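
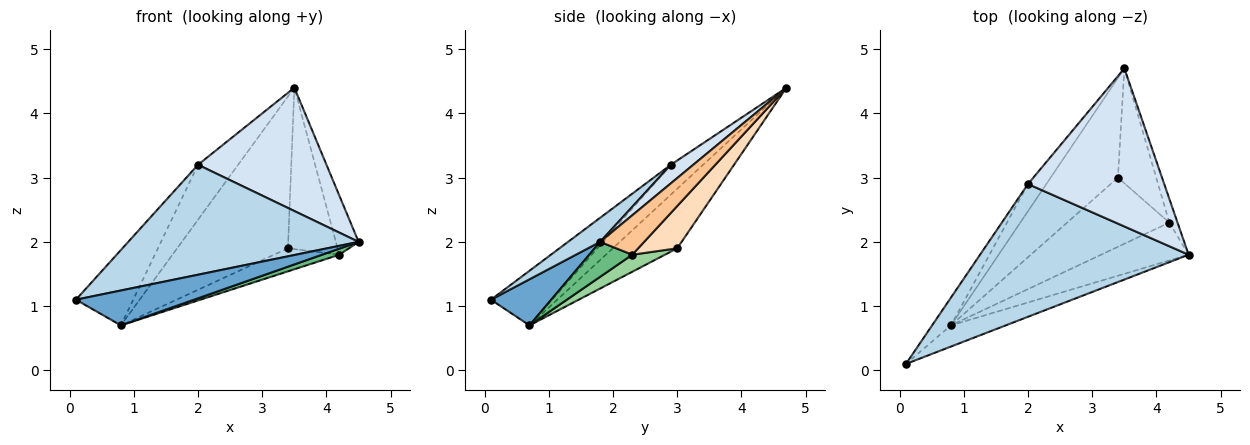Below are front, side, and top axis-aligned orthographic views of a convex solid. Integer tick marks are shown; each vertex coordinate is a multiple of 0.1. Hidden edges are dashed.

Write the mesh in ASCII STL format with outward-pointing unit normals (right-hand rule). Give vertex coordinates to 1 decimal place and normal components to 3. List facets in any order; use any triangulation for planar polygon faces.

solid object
 facet normal 0.400 -0.784 -0.475
  outer loop
   vertex 0.8 0.7 0.7
   vertex 4.5 1.8 2.0
   vertex 0.1 0.1 1.1
  endloop
 endfacet
 facet normal -0.437 0.752 -0.494
  outer loop
   vertex 3.4 3.0 1.9
   vertex 0.8 0.7 0.7
   vertex 3.5 4.7 4.4
  endloop
 endfacet
 facet normal 0.089 -0.635 0.767
  outer loop
   vertex 2.0 2.9 3.2
   vertex 0.1 0.1 1.1
   vertex 4.5 1.8 2.0
  endloop
 endfacet
 facet normal 0.107 -0.612 0.784
  outer loop
   vertex 2.0 2.9 3.2
   vertex 4.5 1.8 2.0
   vertex 3.5 4.7 4.4
  endloop
 endfacet
 facet normal -0.708 0.663 -0.244
  outer loop
   vertex 2.0 2.9 3.2
   vertex 0.8 0.7 0.7
   vertex 0.1 0.1 1.1
  endloop
 endfacet
 facet normal -0.585 0.727 -0.359
  outer loop
   vertex 2.0 2.9 3.2
   vertex 3.5 4.7 4.4
   vertex 0.8 0.7 0.7
  endloop
 endfacet
 facet normal 0.874 0.452 -0.182
  outer loop
   vertex 4.2 2.3 1.8
   vertex 3.5 4.7 4.4
   vertex 4.5 1.8 2.0
  endloop
 endfacet
 facet normal 0.539 0.686 -0.488
  outer loop
   vertex 4.2 2.3 1.8
   vertex 3.4 3.0 1.9
   vertex 3.5 4.7 4.4
  endloop
 endfacet
 facet normal 0.367 -0.147 -0.919
  outer loop
   vertex 4.2 2.3 1.8
   vertex 4.5 1.8 2.0
   vertex 0.8 0.7 0.7
  endloop
 endfacet
 facet normal 0.156 0.312 -0.937
  outer loop
   vertex 4.2 2.3 1.8
   vertex 0.8 0.7 0.7
   vertex 3.4 3.0 1.9
  endloop
 endfacet
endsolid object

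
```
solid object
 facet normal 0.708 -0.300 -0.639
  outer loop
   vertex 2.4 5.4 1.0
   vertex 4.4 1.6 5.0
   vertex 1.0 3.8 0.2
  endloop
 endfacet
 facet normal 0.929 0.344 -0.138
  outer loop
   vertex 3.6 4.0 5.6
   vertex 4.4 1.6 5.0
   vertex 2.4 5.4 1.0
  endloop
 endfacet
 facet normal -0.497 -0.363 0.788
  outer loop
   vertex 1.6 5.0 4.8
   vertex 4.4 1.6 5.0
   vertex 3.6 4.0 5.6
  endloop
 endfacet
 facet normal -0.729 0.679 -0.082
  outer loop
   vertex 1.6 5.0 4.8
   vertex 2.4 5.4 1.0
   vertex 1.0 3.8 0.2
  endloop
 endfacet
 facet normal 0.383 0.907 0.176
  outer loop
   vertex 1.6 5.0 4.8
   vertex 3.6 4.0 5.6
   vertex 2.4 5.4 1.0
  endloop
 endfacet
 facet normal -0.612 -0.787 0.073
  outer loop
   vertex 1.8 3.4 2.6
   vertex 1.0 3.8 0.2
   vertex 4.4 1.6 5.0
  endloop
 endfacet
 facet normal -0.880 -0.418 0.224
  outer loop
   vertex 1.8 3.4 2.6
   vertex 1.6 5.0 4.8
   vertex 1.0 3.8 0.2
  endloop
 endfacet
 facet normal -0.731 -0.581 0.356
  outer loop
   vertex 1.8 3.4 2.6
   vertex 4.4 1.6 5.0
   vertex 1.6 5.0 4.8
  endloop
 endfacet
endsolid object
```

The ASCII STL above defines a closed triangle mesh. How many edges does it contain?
12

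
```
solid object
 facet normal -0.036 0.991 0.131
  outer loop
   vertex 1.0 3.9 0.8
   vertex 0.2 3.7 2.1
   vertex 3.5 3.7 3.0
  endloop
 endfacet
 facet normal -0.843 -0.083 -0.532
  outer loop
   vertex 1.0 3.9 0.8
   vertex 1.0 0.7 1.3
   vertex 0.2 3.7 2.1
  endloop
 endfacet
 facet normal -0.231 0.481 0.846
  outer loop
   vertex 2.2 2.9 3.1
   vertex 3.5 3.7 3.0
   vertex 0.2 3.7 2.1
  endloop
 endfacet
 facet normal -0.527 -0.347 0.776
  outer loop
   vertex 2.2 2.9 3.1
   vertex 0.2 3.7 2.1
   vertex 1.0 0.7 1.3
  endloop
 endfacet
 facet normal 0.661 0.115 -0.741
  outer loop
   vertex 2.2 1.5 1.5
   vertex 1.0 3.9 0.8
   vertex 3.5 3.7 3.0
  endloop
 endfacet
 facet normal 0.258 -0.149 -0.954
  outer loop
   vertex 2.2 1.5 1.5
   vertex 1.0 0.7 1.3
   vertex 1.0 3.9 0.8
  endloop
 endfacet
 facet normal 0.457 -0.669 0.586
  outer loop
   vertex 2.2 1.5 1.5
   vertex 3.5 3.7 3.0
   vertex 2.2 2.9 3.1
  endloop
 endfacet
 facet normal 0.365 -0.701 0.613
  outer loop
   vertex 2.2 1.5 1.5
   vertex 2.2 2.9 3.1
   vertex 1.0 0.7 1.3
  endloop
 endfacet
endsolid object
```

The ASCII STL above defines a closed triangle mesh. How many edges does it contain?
12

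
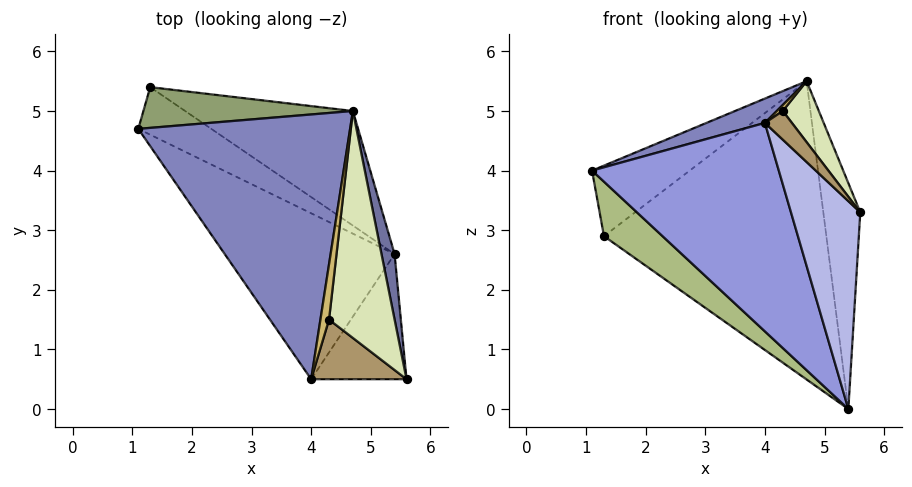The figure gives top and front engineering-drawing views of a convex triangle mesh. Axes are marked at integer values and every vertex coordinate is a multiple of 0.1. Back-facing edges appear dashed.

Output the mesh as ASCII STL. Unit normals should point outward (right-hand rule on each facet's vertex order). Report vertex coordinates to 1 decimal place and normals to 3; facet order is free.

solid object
 facet normal 0.984 0.172 0.050
  outer loop
   vertex 5.4 2.6 0.0
   vertex 4.7 5.0 5.5
   vertex 5.6 0.5 3.3
  endloop
 endfacet
 facet normal -0.377 -0.085 0.922
  outer loop
   vertex 4.0 0.5 4.8
   vertex 4.7 5.0 5.5
   vertex 1.1 4.7 4.0
  endloop
 endfacet
 facet normal -0.693 -0.564 -0.449
  outer loop
   vertex 4.0 0.5 4.8
   vertex 1.1 4.7 4.0
   vertex 5.4 2.6 0.0
  endloop
 endfacet
 facet normal -0.435 -0.771 -0.464
  outer loop
   vertex 4.0 0.5 4.8
   vertex 5.4 2.6 0.0
   vertex 5.6 0.5 3.3
  endloop
 endfacet
 facet normal -0.270 0.834 0.481
  outer loop
   vertex 1.3 5.4 2.9
   vertex 1.1 4.7 4.0
   vertex 4.7 5.0 5.5
  endloop
 endfacet
 facet normal -0.700 -0.538 -0.470
  outer loop
   vertex 1.3 5.4 2.9
   vertex 5.4 2.6 0.0
   vertex 1.1 4.7 4.0
  endloop
 endfacet
 facet normal 0.358 0.871 -0.335
  outer loop
   vertex 1.3 5.4 2.9
   vertex 4.7 5.0 5.5
   vertex 5.4 2.6 0.0
  endloop
 endfacet
 facet normal 0.728 -0.178 0.662
  outer loop
   vertex 4.3 1.5 5.0
   vertex 5.6 0.5 3.3
   vertex 4.7 5.0 5.5
  endloop
 endfacet
 facet normal 0.645 -0.331 0.688
  outer loop
   vertex 4.3 1.5 5.0
   vertex 4.0 0.5 4.8
   vertex 5.6 0.5 3.3
  endloop
 endfacet
 facet normal -0.293 -0.102 0.951
  outer loop
   vertex 4.3 1.5 5.0
   vertex 4.7 5.0 5.5
   vertex 4.0 0.5 4.8
  endloop
 endfacet
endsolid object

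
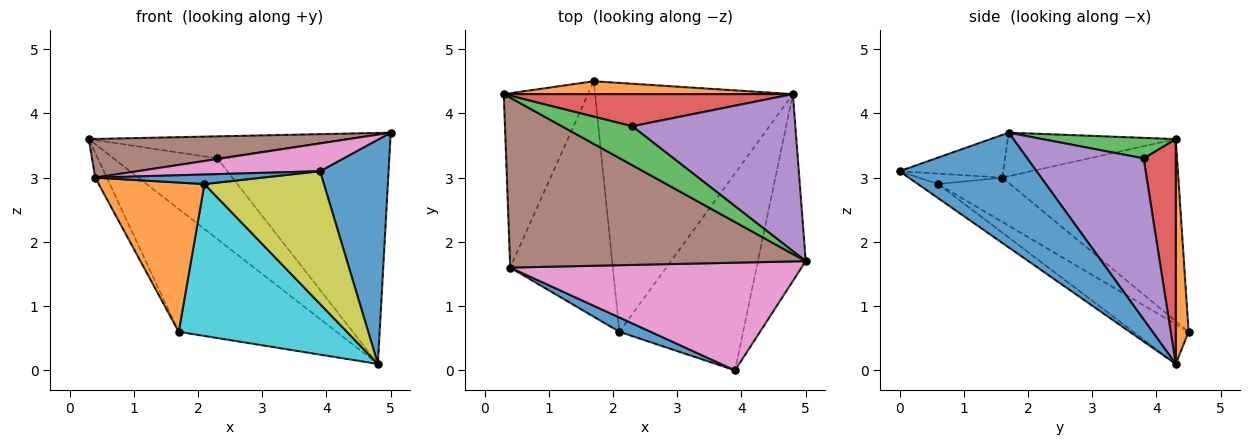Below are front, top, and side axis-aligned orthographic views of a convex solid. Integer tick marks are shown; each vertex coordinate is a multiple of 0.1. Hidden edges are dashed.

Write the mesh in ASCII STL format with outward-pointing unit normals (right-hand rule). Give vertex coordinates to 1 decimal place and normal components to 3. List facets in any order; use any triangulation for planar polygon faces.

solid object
 facet normal 0.838 -0.419 -0.349
  outer loop
   vertex 3.9 0.0 3.1
   vertex 4.8 4.3 0.1
   vertex 5.0 1.7 3.7
  endloop
 endfacet
 facet normal 0.081 0.991 0.104
  outer loop
   vertex 1.7 4.5 0.6
   vertex 0.3 4.3 3.6
   vertex 4.8 4.3 0.1
  endloop
 endfacet
 facet normal 0.246 0.477 0.844
  outer loop
   vertex 2.3 3.8 3.3
   vertex 0.3 4.3 3.6
   vertex 5.0 1.7 3.7
  endloop
 endfacet
 facet normal 0.277 0.893 0.356
  outer loop
   vertex 2.3 3.8 3.3
   vertex 4.8 4.3 0.1
   vertex 0.3 4.3 3.6
  endloop
 endfacet
 facet normal 0.487 0.721 0.493
  outer loop
   vertex 2.3 3.8 3.3
   vertex 5.0 1.7 3.7
   vertex 4.8 4.3 0.1
  endloop
 endfacet
 facet normal -0.142 -0.220 0.965
  outer loop
   vertex 0.4 1.6 3.0
   vertex 5.0 1.7 3.7
   vertex 0.3 4.3 3.6
  endloop
 endfacet
 facet normal -0.141 -0.247 0.959
  outer loop
   vertex 0.4 1.6 3.0
   vertex 3.9 0.0 3.1
   vertex 5.0 1.7 3.7
  endloop
 endfacet
 facet normal -0.906 0.060 -0.419
  outer loop
   vertex 0.4 1.6 3.0
   vertex 0.3 4.3 3.6
   vertex 1.7 4.5 0.6
  endloop
 endfacet
 facet normal -0.094 -0.556 -0.826
  outer loop
   vertex 2.1 0.6 2.9
   vertex 4.8 4.3 0.1
   vertex 3.9 0.0 3.1
  endloop
 endfacet
 facet normal -0.169 -0.513 -0.841
  outer loop
   vertex 2.1 0.6 2.9
   vertex 1.7 4.5 0.6
   vertex 4.8 4.3 0.1
  endloop
 endfacet
 facet normal -0.267 -0.535 0.802
  outer loop
   vertex 2.1 0.6 2.9
   vertex 3.9 0.0 3.1
   vertex 0.4 1.6 3.0
  endloop
 endfacet
 facet normal -0.343 -0.503 -0.793
  outer loop
   vertex 2.1 0.6 2.9
   vertex 0.4 1.6 3.0
   vertex 1.7 4.5 0.6
  endloop
 endfacet
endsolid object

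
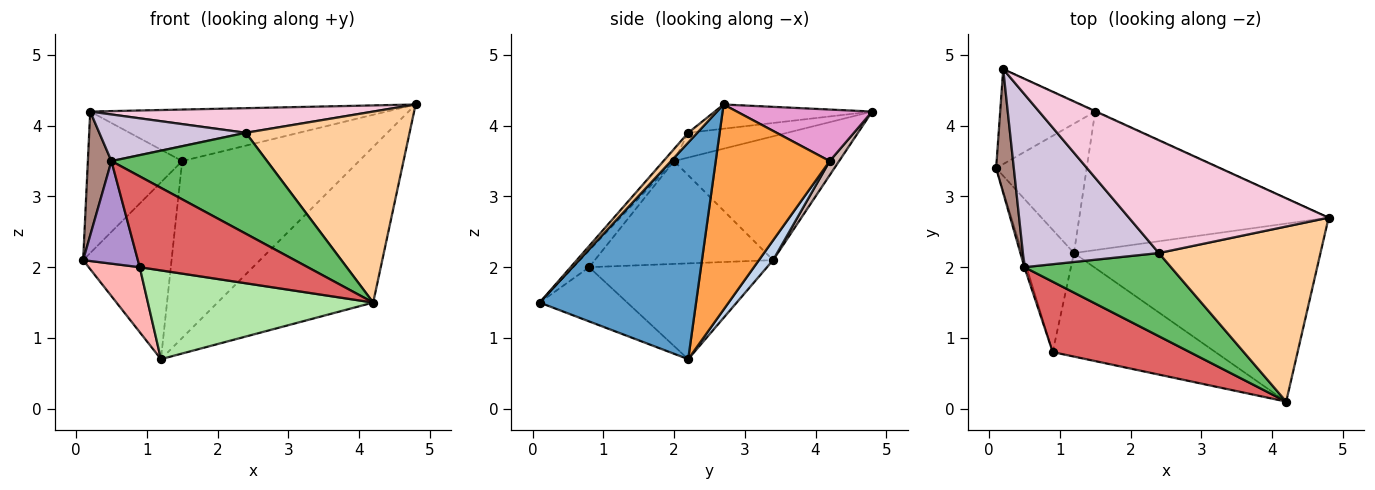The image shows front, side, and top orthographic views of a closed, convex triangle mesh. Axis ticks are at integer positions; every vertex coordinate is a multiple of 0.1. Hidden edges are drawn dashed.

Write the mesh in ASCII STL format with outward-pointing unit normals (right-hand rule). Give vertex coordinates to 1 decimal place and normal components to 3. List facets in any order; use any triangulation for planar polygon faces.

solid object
 facet normal 0.552 0.549 -0.628
  outer loop
   vertex 1.2 2.2 0.7
   vertex 4.8 2.7 4.3
   vertex 4.2 0.1 1.5
  endloop
 endfacet
 facet normal 0.128 0.800 -0.586
  outer loop
   vertex 1.5 4.2 3.5
   vertex 1.2 2.2 0.7
   vertex 0.1 3.4 2.1
  endloop
 endfacet
 facet normal 0.452 0.702 -0.550
  outer loop
   vertex 1.5 4.2 3.5
   vertex 4.8 2.7 4.3
   vertex 1.2 2.2 0.7
  endloop
 endfacet
 facet normal 0.041 -0.737 0.675
  outer loop
   vertex 2.4 2.2 3.9
   vertex 4.2 0.1 1.5
   vertex 4.8 2.7 4.3
  endloop
 endfacet
 facet normal -0.053 -0.771 0.635
  outer loop
   vertex 2.4 2.2 3.9
   vertex 0.5 2.0 3.5
   vertex 4.2 0.1 1.5
  endloop
 endfacet
 facet normal -0.245 -0.631 -0.736
  outer loop
   vertex 0.9 0.8 2.0
   vertex 1.2 2.2 0.7
   vertex 4.2 0.1 1.5
  endloop
 endfacet
 facet normal -0.075 -0.788 0.611
  outer loop
   vertex 0.9 0.8 2.0
   vertex 4.2 0.1 1.5
   vertex 0.5 2.0 3.5
  endloop
 endfacet
 facet normal -0.853 -0.245 -0.461
  outer loop
   vertex 0.9 0.8 2.0
   vertex 0.1 3.4 2.1
   vertex 1.2 2.2 0.7
  endloop
 endfacet
 facet normal -0.956 -0.293 -0.020
  outer loop
   vertex 0.9 0.8 2.0
   vertex 0.5 2.0 3.5
   vertex 0.1 3.4 2.1
  endloop
 endfacet
 facet normal -0.173 -0.256 0.951
  outer loop
   vertex 0.2 4.8 4.2
   vertex 0.5 2.0 3.5
   vertex 2.4 2.2 3.9
  endloop
 endfacet
 facet normal -0.980 -0.140 0.140
  outer loop
   vertex 0.2 4.8 4.2
   vertex 0.1 3.4 2.1
   vertex 0.5 2.0 3.5
  endloop
 endfacet
 facet normal 0.083 0.827 -0.556
  outer loop
   vertex 0.2 4.8 4.2
   vertex 1.5 4.2 3.5
   vertex 0.1 3.4 2.1
  endloop
 endfacet
 facet normal 0.415 0.910 -0.008
  outer loop
   vertex 0.2 4.8 4.2
   vertex 4.8 2.7 4.3
   vertex 1.5 4.2 3.5
  endloop
 endfacet
 facet normal -0.118 -0.212 0.970
  outer loop
   vertex 0.2 4.8 4.2
   vertex 2.4 2.2 3.9
   vertex 4.8 2.7 4.3
  endloop
 endfacet
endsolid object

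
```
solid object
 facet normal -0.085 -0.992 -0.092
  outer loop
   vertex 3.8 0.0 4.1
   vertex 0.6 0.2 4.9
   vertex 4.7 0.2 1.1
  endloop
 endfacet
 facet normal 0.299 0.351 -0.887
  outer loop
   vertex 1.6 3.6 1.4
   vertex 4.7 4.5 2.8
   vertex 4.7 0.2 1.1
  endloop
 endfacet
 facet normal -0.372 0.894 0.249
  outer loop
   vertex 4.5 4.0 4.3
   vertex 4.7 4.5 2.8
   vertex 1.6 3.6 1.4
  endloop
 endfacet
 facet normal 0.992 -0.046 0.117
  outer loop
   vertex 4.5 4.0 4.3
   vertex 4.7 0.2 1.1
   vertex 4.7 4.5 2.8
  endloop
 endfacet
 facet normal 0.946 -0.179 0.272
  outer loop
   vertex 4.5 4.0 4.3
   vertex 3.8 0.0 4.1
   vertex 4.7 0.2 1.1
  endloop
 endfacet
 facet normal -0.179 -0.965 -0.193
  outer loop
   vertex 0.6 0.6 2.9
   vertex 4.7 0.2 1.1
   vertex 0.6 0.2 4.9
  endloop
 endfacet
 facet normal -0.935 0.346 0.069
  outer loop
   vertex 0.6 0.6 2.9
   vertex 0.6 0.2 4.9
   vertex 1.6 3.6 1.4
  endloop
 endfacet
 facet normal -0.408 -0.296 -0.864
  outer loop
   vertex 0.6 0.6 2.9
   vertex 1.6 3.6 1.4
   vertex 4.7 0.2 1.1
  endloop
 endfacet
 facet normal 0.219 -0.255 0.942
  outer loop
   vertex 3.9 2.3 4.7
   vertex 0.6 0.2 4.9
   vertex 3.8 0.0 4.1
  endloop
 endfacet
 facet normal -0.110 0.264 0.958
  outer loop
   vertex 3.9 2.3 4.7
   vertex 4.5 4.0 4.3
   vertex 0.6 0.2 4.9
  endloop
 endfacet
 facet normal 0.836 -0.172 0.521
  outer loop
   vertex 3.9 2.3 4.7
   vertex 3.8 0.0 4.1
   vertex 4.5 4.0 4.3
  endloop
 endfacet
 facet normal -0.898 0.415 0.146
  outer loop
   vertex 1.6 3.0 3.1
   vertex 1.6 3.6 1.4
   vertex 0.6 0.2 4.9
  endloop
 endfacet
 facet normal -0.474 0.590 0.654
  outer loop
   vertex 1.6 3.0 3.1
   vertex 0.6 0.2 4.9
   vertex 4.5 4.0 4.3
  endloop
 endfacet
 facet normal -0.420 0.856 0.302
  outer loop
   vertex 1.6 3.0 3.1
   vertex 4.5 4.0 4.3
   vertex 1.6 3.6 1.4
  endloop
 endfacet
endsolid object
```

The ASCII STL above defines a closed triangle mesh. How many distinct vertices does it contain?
9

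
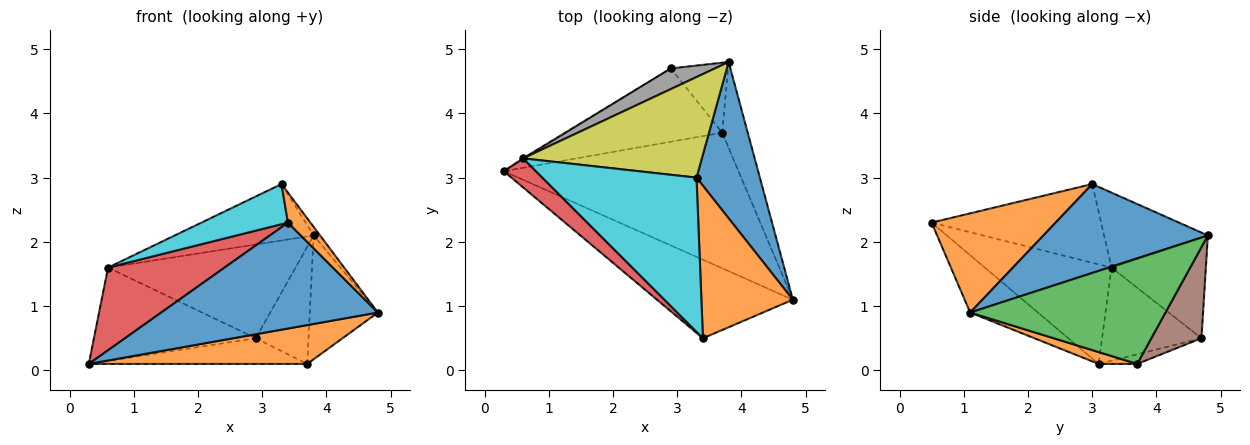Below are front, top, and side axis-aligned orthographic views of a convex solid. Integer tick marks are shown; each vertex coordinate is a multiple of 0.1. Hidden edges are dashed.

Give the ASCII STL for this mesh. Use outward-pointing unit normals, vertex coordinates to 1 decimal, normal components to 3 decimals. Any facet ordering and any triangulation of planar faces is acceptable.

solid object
 facet normal -0.244 -0.779 -0.578
  outer loop
   vertex 3.4 0.5 2.3
   vertex 0.3 3.1 0.1
   vertex 4.8 1.1 0.9
  endloop
 endfacet
 facet normal 0.049 -0.275 -0.960
  outer loop
   vertex 3.7 3.7 0.1
   vertex 4.8 1.1 0.9
   vertex 0.3 3.1 0.1
  endloop
 endfacet
 facet normal 0.921 0.321 -0.223
  outer loop
   vertex 3.7 3.7 0.1
   vertex 3.8 4.8 2.1
   vertex 4.8 1.1 0.9
  endloop
 endfacet
 facet normal -0.716 -0.658 0.231
  outer loop
   vertex 0.6 3.3 1.6
   vertex 0.3 3.1 0.1
   vertex 3.4 0.5 2.3
  endloop
 endfacet
 facet normal -0.058 0.330 -0.942
  outer loop
   vertex 2.9 4.7 0.5
   vertex 3.7 3.7 0.1
   vertex 0.3 3.1 0.1
  endloop
 endfacet
 facet normal 0.632 0.665 -0.397
  outer loop
   vertex 2.9 4.7 0.5
   vertex 3.8 4.8 2.1
   vertex 3.7 3.7 0.1
  endloop
 endfacet
 facet normal -0.523 0.852 -0.009
  outer loop
   vertex 2.9 4.7 0.5
   vertex 0.3 3.1 0.1
   vertex 0.6 3.3 1.6
  endloop
 endfacet
 facet normal -0.441 0.876 0.193
  outer loop
   vertex 2.9 4.7 0.5
   vertex 0.6 3.3 1.6
   vertex 3.8 4.8 2.1
  endloop
 endfacet
 facet normal -0.343 0.459 0.819
  outer loop
   vertex 3.3 3.0 2.9
   vertex 3.8 4.8 2.1
   vertex 0.6 3.3 1.6
  endloop
 endfacet
 facet normal -0.443 -0.226 0.868
  outer loop
   vertex 3.3 3.0 2.9
   vertex 0.6 3.3 1.6
   vertex 3.4 0.5 2.3
  endloop
 endfacet
 facet normal 0.814 0.032 0.580
  outer loop
   vertex 3.3 3.0 2.9
   vertex 4.8 1.1 0.9
   vertex 3.8 4.8 2.1
  endloop
 endfacet
 facet normal 0.729 -0.132 0.672
  outer loop
   vertex 3.3 3.0 2.9
   vertex 3.4 0.5 2.3
   vertex 4.8 1.1 0.9
  endloop
 endfacet
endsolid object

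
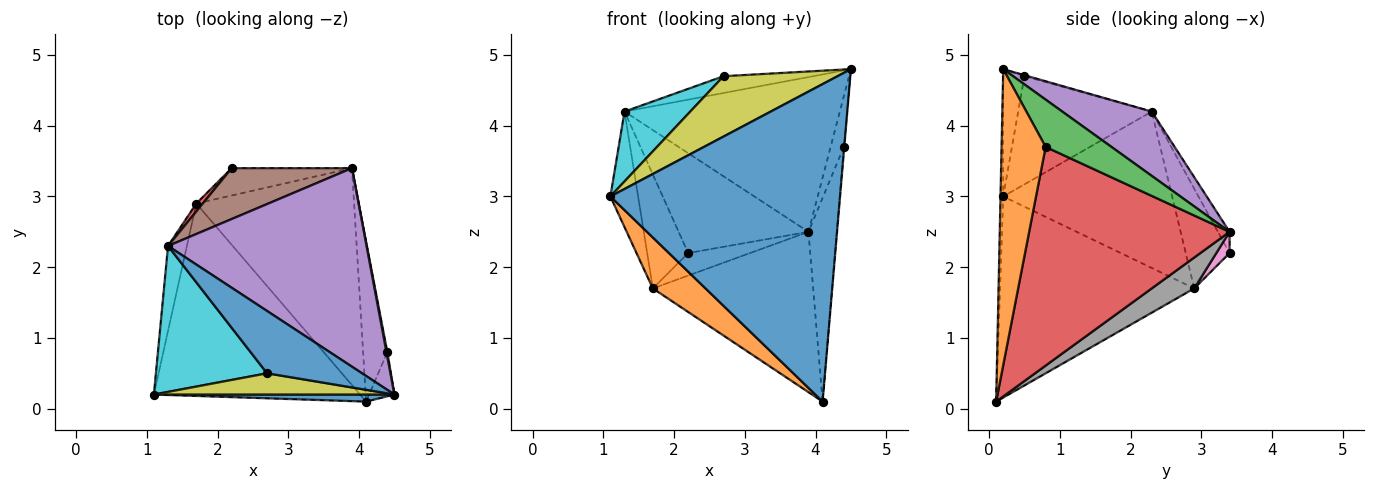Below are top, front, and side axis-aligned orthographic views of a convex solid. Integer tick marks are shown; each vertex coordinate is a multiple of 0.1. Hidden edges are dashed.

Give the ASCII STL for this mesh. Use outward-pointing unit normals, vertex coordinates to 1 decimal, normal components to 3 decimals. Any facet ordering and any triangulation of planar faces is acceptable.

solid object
 facet normal -0.012 -1.000 0.022
  outer loop
   vertex 4.1 0.1 0.1
   vertex 4.5 0.2 4.8
   vertex 1.1 0.2 3.0
  endloop
 endfacet
 facet normal -0.686 -0.186 -0.703
  outer loop
   vertex 1.7 2.9 1.7
   vertex 4.1 0.1 0.1
   vertex 1.1 0.2 3.0
  endloop
 endfacet
 facet normal -0.980 0.161 -0.118
  outer loop
   vertex 1.7 2.9 1.7
   vertex 1.1 0.2 3.0
   vertex 1.3 2.3 4.2
  endloop
 endfacet
 facet normal -0.729 0.682 0.047
  outer loop
   vertex 1.7 2.9 1.7
   vertex 1.3 2.3 4.2
   vertex 2.2 3.4 2.2
  endloop
 endfacet
 facet normal 0.248 0.596 0.764
  outer loop
   vertex 3.9 3.4 2.5
   vertex 1.3 2.3 4.2
   vertex 4.5 0.2 4.8
  endloop
 endfacet
 facet normal -0.080 0.888 0.453
  outer loop
   vertex 3.9 3.4 2.5
   vertex 2.2 3.4 2.2
   vertex 1.3 2.3 4.2
  endloop
 endfacet
 facet normal 0.135 0.630 -0.765
  outer loop
   vertex 3.9 3.4 2.5
   vertex 1.7 2.9 1.7
   vertex 2.2 3.4 2.2
  endloop
 endfacet
 facet normal 0.155 0.587 -0.794
  outer loop
   vertex 3.9 3.4 2.5
   vertex 4.1 0.1 0.1
   vertex 1.7 2.9 1.7
  endloop
 endfacet
 facet normal -0.173 -0.929 0.327
  outer loop
   vertex 2.7 0.5 4.7
   vertex 1.1 0.2 3.0
   vertex 4.5 0.2 4.8
  endloop
 endfacet
 facet normal -0.660 -0.325 0.678
  outer loop
   vertex 2.7 0.5 4.7
   vertex 1.3 2.3 4.2
   vertex 1.1 0.2 3.0
  endloop
 endfacet
 facet normal -0.010 0.260 0.965
  outer loop
   vertex 2.7 0.5 4.7
   vertex 4.5 0.2 4.8
   vertex 1.3 2.3 4.2
  endloop
 endfacet
 facet normal 0.996 0.010 -0.085
  outer loop
   vertex 4.4 0.8 3.7
   vertex 4.5 0.2 4.8
   vertex 4.1 0.1 0.1
  endloop
 endfacet
 facet normal 0.980 0.197 0.018
  outer loop
   vertex 4.4 0.8 3.7
   vertex 3.9 3.4 2.5
   vertex 4.5 0.2 4.8
  endloop
 endfacet
 facet normal 0.984 0.139 -0.109
  outer loop
   vertex 4.4 0.8 3.7
   vertex 4.1 0.1 0.1
   vertex 3.9 3.4 2.5
  endloop
 endfacet
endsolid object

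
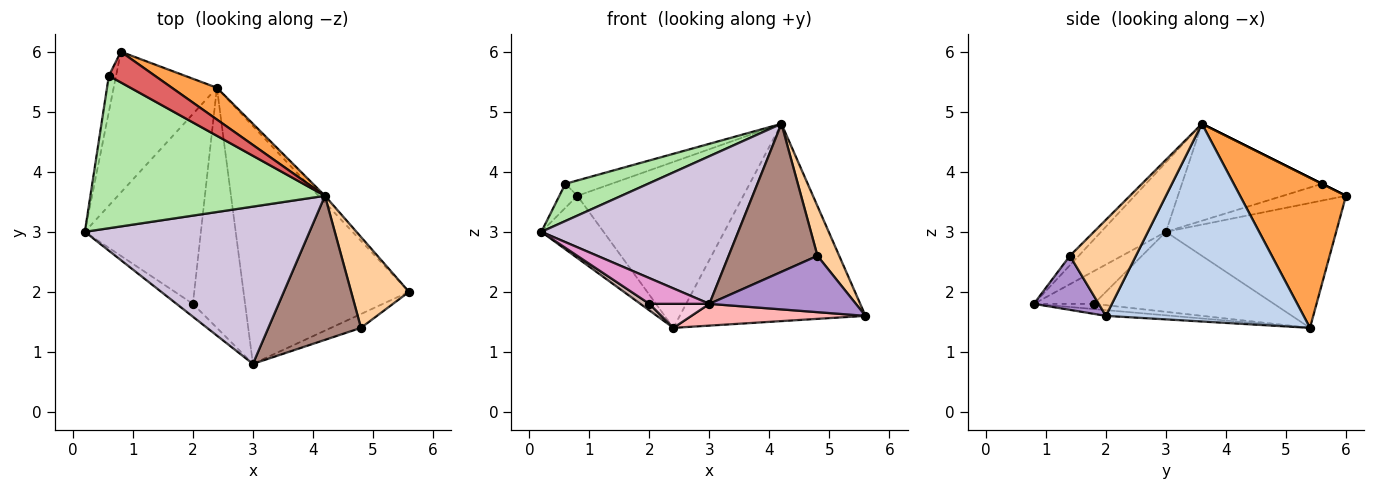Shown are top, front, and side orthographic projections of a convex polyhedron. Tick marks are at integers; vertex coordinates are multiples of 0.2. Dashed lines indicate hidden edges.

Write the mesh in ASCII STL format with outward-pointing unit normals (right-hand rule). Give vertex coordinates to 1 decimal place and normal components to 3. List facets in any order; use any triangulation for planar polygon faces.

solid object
 facet normal -0.742 0.271 -0.613
  outer loop
   vertex 2.4 5.4 1.4
   vertex 0.2 3.0 3.0
   vertex 0.8 6.0 3.6
  endloop
 endfacet
 facet normal 0.729 0.684 -0.023
  outer loop
   vertex 2.4 5.4 1.4
   vertex 4.2 3.6 4.8
   vertex 5.6 2.0 1.6
  endloop
 endfacet
 facet normal 0.531 0.832 0.159
  outer loop
   vertex 2.4 5.4 1.4
   vertex 0.8 6.0 3.6
   vertex 4.2 3.6 4.8
  endloop
 endfacet
 facet normal 0.824 -0.272 0.497
  outer loop
   vertex 4.8 1.4 2.6
   vertex 5.6 2.0 1.6
   vertex 4.2 3.6 4.8
  endloop
 endfacet
 facet normal -0.889 0.254 -0.381
  outer loop
   vertex 0.6 5.6 3.8
   vertex 0.8 6.0 3.6
   vertex 0.2 3.0 3.0
  endloop
 endfacet
 facet normal -0.373 -0.220 0.901
  outer loop
   vertex 0.6 5.6 3.8
   vertex 0.2 3.0 3.0
   vertex 4.2 3.6 4.8
  endloop
 endfacet
 facet normal 0.000 0.447 0.894
  outer loop
   vertex 0.6 5.6 3.8
   vertex 4.2 3.6 4.8
   vertex 0.8 6.0 3.6
  endloop
 endfacet
 facet normal -0.035 -0.091 -0.995
  outer loop
   vertex 3.0 0.8 1.8
   vertex 2.4 5.4 1.4
   vertex 5.6 2.0 1.6
  endloop
 endfacet
 facet normal 0.395 -0.892 -0.219
  outer loop
   vertex 3.0 0.8 1.8
   vertex 5.6 2.0 1.6
   vertex 4.8 1.4 2.6
  endloop
 endfacet
 facet normal -0.220 -0.668 0.711
  outer loop
   vertex 3.0 0.8 1.8
   vertex 4.2 3.6 4.8
   vertex 0.2 3.0 3.0
  endloop
 endfacet
 facet normal -0.071 -0.715 0.696
  outer loop
   vertex 3.0 0.8 1.8
   vertex 4.8 1.4 2.6
   vertex 4.2 3.6 4.8
  endloop
 endfacet
 facet normal -0.568 -0.028 -0.823
  outer loop
   vertex 2.0 1.8 1.8
   vertex 0.2 3.0 3.0
   vertex 2.4 5.4 1.4
  endloop
 endfacet
 facet normal -0.667 -0.667 -0.333
  outer loop
   vertex 2.0 1.8 1.8
   vertex 3.0 0.8 1.8
   vertex 0.2 3.0 3.0
  endloop
 endfacet
 facet normal -0.099 -0.099 -0.990
  outer loop
   vertex 2.0 1.8 1.8
   vertex 2.4 5.4 1.4
   vertex 3.0 0.8 1.8
  endloop
 endfacet
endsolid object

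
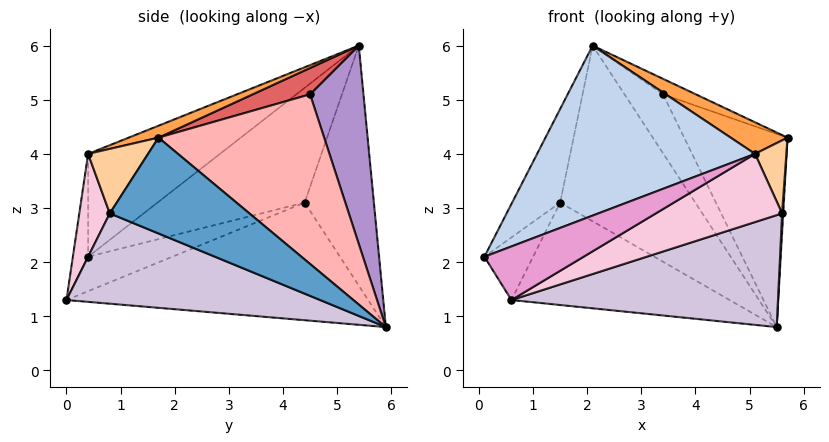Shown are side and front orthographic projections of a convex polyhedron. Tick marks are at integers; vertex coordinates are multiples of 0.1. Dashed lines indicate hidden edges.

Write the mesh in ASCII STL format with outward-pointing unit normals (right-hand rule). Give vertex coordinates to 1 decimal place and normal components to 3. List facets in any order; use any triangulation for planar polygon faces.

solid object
 facet normal 0.998 -0.008 -0.066
  outer loop
   vertex 5.6 0.8 2.9
   vertex 5.5 5.9 0.8
   vertex 5.7 1.7 4.3
  endloop
 endfacet
 facet normal -0.306 -0.506 0.806
  outer loop
   vertex 5.1 0.4 4.0
   vertex 2.1 5.4 6.0
   vertex 0.1 0.4 2.1
  endloop
 endfacet
 facet normal 0.151 -0.288 0.946
  outer loop
   vertex 5.1 0.4 4.0
   vertex 5.7 1.7 4.3
   vertex 2.1 5.4 6.0
  endloop
 endfacet
 facet normal 0.863 -0.451 0.228
  outer loop
   vertex 5.1 0.4 4.0
   vertex 5.6 0.8 2.9
   vertex 5.7 1.7 4.3
  endloop
 endfacet
 facet normal -0.947 0.309 0.089
  outer loop
   vertex 1.5 4.4 3.1
   vertex 0.1 0.4 2.1
   vertex 2.1 5.4 6.0
  endloop
 endfacet
 facet normal -0.446 0.871 -0.208
  outer loop
   vertex 1.5 4.4 3.1
   vertex 2.1 5.4 6.0
   vertex 5.5 5.9 0.8
  endloop
 endfacet
 facet normal 0.692 0.396 0.604
  outer loop
   vertex 3.4 4.5 5.1
   vertex 2.1 5.4 6.0
   vertex 5.7 1.7 4.3
  endloop
 endfacet
 facet normal 0.732 0.457 0.506
  outer loop
   vertex 3.4 4.5 5.1
   vertex 5.7 1.7 4.3
   vertex 5.5 5.9 0.8
  endloop
 endfacet
 facet normal 0.700 0.505 0.506
  outer loop
   vertex 3.4 4.5 5.1
   vertex 5.5 5.9 0.8
   vertex 2.1 5.4 6.0
  endloop
 endfacet
 facet normal 0.336 -0.353 -0.873
  outer loop
   vertex 0.6 0.0 1.3
   vertex 5.5 5.9 0.8
   vertex 5.6 0.8 2.9
  endloop
 endfacet
 facet normal -0.679 0.393 -0.621
  outer loop
   vertex 0.6 0.0 1.3
   vertex 0.1 0.4 2.1
   vertex 1.5 4.4 3.1
  endloop
 endfacet
 facet normal -0.565 0.409 -0.717
  outer loop
   vertex 0.6 0.0 1.3
   vertex 1.5 4.4 3.1
   vertex 5.5 5.9 0.8
  endloop
 endfacet
 facet normal -0.141 -0.918 0.371
  outer loop
   vertex 0.6 0.0 1.3
   vertex 5.1 0.4 4.0
   vertex 0.1 0.4 2.1
  endloop
 endfacet
 facet normal 0.228 -0.944 -0.240
  outer loop
   vertex 0.6 0.0 1.3
   vertex 5.6 0.8 2.9
   vertex 5.1 0.4 4.0
  endloop
 endfacet
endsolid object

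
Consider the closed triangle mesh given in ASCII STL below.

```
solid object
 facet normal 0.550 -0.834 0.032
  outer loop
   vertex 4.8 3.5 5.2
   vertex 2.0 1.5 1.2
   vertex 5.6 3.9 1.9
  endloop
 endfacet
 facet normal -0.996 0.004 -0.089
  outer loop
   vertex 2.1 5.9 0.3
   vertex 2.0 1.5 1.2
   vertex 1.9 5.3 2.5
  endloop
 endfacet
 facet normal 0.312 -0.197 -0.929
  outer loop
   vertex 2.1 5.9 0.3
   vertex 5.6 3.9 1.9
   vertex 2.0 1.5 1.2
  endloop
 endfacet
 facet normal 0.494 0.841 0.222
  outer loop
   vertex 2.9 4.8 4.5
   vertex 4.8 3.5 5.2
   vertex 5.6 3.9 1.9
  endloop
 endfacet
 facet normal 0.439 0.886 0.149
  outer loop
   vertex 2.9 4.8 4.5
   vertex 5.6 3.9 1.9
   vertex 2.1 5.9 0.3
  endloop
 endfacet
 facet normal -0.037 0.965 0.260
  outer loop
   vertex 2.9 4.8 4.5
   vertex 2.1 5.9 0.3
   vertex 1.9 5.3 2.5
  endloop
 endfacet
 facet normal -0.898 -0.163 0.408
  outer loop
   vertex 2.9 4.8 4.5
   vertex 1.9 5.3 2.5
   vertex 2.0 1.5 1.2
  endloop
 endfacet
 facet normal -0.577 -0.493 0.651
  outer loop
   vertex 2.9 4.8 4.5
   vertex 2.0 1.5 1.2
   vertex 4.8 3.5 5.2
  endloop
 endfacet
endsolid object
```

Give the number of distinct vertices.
6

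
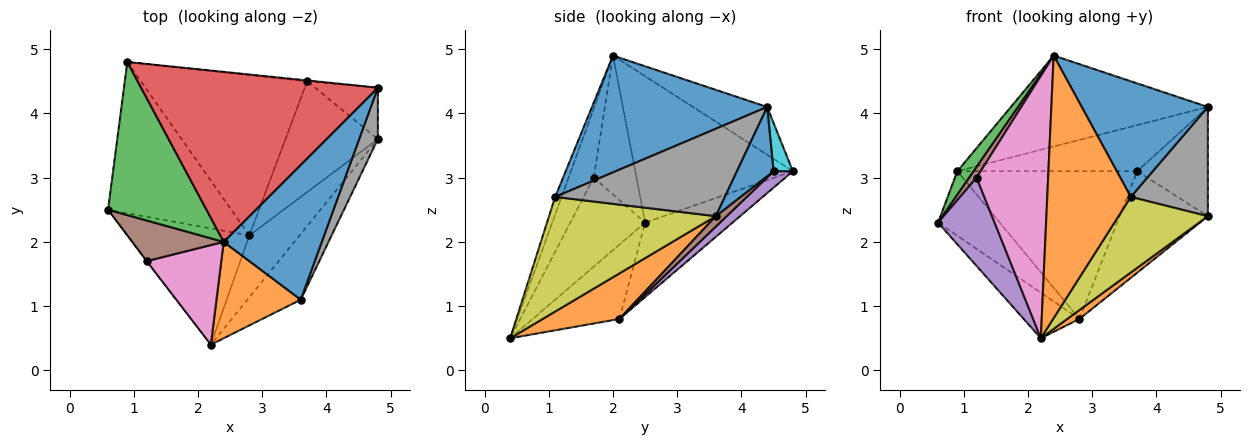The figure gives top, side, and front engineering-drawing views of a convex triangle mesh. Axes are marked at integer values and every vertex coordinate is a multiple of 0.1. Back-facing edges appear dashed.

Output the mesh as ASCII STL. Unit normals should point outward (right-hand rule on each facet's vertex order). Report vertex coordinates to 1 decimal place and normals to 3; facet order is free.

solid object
 facet normal 0.671 -0.483 0.563
  outer loop
   vertex 3.6 1.1 2.7
   vertex 4.8 4.4 4.1
   vertex 2.4 2.0 4.9
  endloop
 endfacet
 facet normal -0.072 -0.936 0.344
  outer loop
   vertex 3.6 1.1 2.7
   vertex 2.4 2.0 4.9
   vertex 2.2 0.4 0.5
  endloop
 endfacet
 facet normal -0.827 -0.086 0.556
  outer loop
   vertex 0.9 4.8 3.1
   vertex 0.6 2.5 2.3
   vertex 2.4 2.0 4.9
  endloop
 endfacet
 facet normal -0.175 0.464 0.868
  outer loop
   vertex 0.9 4.8 3.1
   vertex 2.4 2.0 4.9
   vertex 4.8 4.4 4.1
  endloop
 endfacet
 facet normal -0.798 -0.603 -0.005
  outer loop
   vertex 1.2 1.7 3.0
   vertex 0.6 2.5 2.3
   vertex 2.2 0.4 0.5
  endloop
 endfacet
 facet normal -0.826 -0.143 0.545
  outer loop
   vertex 1.2 1.7 3.0
   vertex 2.4 2.0 4.9
   vertex 0.6 2.5 2.3
  endloop
 endfacet
 facet normal -0.312 -0.888 0.337
  outer loop
   vertex 1.2 1.7 3.0
   vertex 2.2 0.4 0.5
   vertex 2.4 2.0 4.9
  endloop
 endfacet
 facet normal 0.894 -0.406 0.191
  outer loop
   vertex 4.8 3.6 2.4
   vertex 4.8 4.4 4.1
   vertex 3.6 1.1 2.7
  endloop
 endfacet
 facet normal 0.815 -0.437 -0.380
  outer loop
   vertex 4.8 3.6 2.4
   vertex 3.6 1.1 2.7
   vertex 2.2 0.4 0.5
  endloop
 endfacet
 facet normal 0.107 0.994 -0.018
  outer loop
   vertex 3.7 4.5 3.1
   vertex 0.9 4.8 3.1
   vertex 4.8 4.4 4.1
  endloop
 endfacet
 facet normal 0.425 0.819 -0.385
  outer loop
   vertex 3.7 4.5 3.1
   vertex 4.8 4.4 4.1
   vertex 4.8 3.6 2.4
  endloop
 endfacet
 facet normal 0.668 -0.106 -0.736
  outer loop
   vertex 2.8 2.1 0.8
   vertex 4.8 3.6 2.4
   vertex 2.2 0.4 0.5
  endloop
 endfacet
 facet normal -0.494 0.317 -0.809
  outer loop
   vertex 2.8 2.1 0.8
   vertex 2.2 0.4 0.5
   vertex 0.6 2.5 2.3
  endloop
 endfacet
 facet normal -0.486 0.343 -0.804
  outer loop
   vertex 2.8 2.1 0.8
   vertex 0.6 2.5 2.3
   vertex 0.9 4.8 3.1
  endloop
 endfacet
 facet normal 0.072 0.676 -0.734
  outer loop
   vertex 2.8 2.1 0.8
   vertex 0.9 4.8 3.1
   vertex 3.7 4.5 3.1
  endloop
 endfacet
 facet normal 0.083 0.673 -0.735
  outer loop
   vertex 2.8 2.1 0.8
   vertex 3.7 4.5 3.1
   vertex 4.8 3.6 2.4
  endloop
 endfacet
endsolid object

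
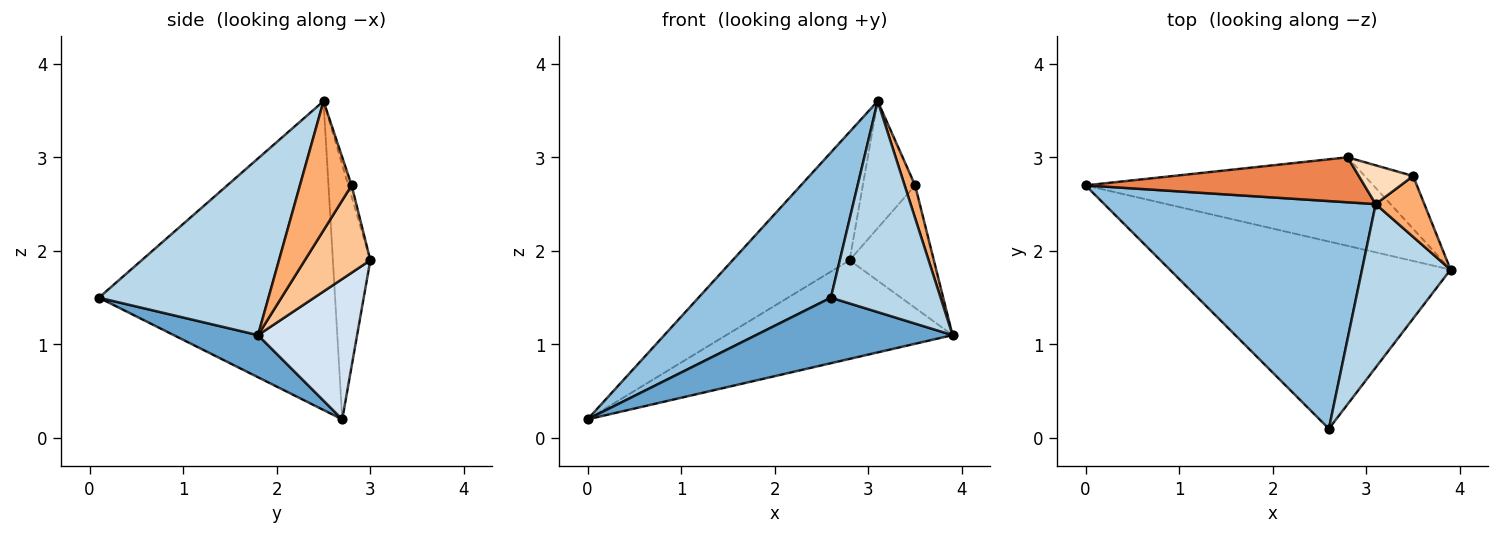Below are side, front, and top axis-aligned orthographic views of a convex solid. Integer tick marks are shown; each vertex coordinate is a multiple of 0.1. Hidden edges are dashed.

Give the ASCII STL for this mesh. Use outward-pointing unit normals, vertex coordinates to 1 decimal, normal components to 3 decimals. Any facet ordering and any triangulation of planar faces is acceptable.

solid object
 facet normal 0.140 -0.327 -0.935
  outer loop
   vertex 2.6 0.1 1.5
   vertex 0.0 2.7 0.2
   vertex 3.9 1.8 1.1
  endloop
 endfacet
 facet normal -0.692 -0.388 0.608
  outer loop
   vertex 3.1 2.5 3.6
   vertex 0.0 2.7 0.2
   vertex 2.6 0.1 1.5
  endloop
 endfacet
 facet normal 0.774 -0.501 0.388
  outer loop
   vertex 3.1 2.5 3.6
   vertex 2.6 0.1 1.5
   vertex 3.9 1.8 1.1
  endloop
 endfacet
 facet normal 0.310 0.707 -0.635
  outer loop
   vertex 2.8 3.0 1.9
   vertex 3.9 1.8 1.1
   vertex 0.0 2.7 0.2
  endloop
 endfacet
 facet normal -0.289 0.903 0.317
  outer loop
   vertex 2.8 3.0 1.9
   vertex 0.0 2.7 0.2
   vertex 3.1 2.5 3.6
  endloop
 endfacet
 facet normal 0.919 -0.187 0.346
  outer loop
   vertex 3.5 2.8 2.7
   vertex 3.1 2.5 3.6
   vertex 3.9 1.8 1.1
  endloop
 endfacet
 facet normal 0.581 0.747 -0.322
  outer loop
   vertex 3.5 2.8 2.7
   vertex 3.9 1.8 1.1
   vertex 2.8 3.0 1.9
  endloop
 endfacet
 facet normal -0.060 0.955 0.291
  outer loop
   vertex 3.5 2.8 2.7
   vertex 2.8 3.0 1.9
   vertex 3.1 2.5 3.6
  endloop
 endfacet
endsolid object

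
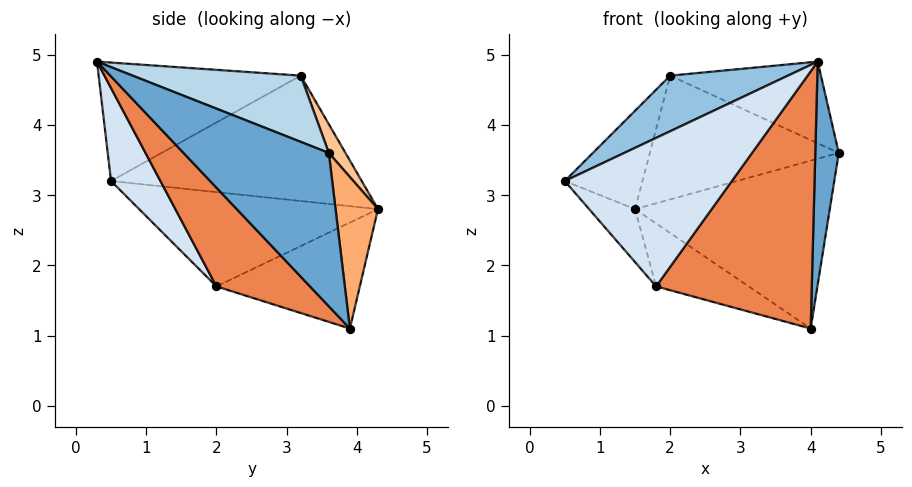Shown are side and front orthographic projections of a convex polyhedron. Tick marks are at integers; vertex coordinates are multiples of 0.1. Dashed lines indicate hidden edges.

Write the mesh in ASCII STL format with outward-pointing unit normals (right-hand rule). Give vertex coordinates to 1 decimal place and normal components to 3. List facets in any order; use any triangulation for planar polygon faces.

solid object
 facet normal 0.972 -0.157 -0.174
  outer loop
   vertex 4.0 3.9 1.1
   vertex 4.4 3.6 3.6
   vertex 4.1 0.3 4.9
  endloop
 endfacet
 facet normal -0.425 -0.248 0.871
  outer loop
   vertex 2.0 3.2 4.7
   vertex 0.5 0.5 3.2
   vertex 4.1 0.3 4.9
  endloop
 endfacet
 facet normal 0.351 0.315 0.882
  outer loop
   vertex 2.0 3.2 4.7
   vertex 4.1 0.3 4.9
   vertex 4.4 3.6 3.6
  endloop
 endfacet
 facet normal 0.231 -0.781 -0.581
  outer loop
   vertex 1.8 2.0 1.7
   vertex 4.1 0.3 4.9
   vertex 0.5 0.5 3.2
  endloop
 endfacet
 facet normal 0.397 -0.661 -0.637
  outer loop
   vertex 1.8 2.0 1.7
   vertex 4.0 3.9 1.1
   vertex 4.1 0.3 4.9
  endloop
 endfacet
 facet normal 0.212 0.974 0.083
  outer loop
   vertex 1.5 4.3 2.8
   vertex 4.4 3.6 3.6
   vertex 4.0 3.9 1.1
  endloop
 endfacet
 facet normal 0.077 0.871 0.484
  outer loop
   vertex 1.5 4.3 2.8
   vertex 2.0 3.2 4.7
   vertex 4.4 3.6 3.6
  endloop
 endfacet
 facet normal -0.497 0.321 -0.806
  outer loop
   vertex 1.5 4.3 2.8
   vertex 4.0 3.9 1.1
   vertex 1.8 2.0 1.7
  endloop
 endfacet
 facet normal -0.880 0.273 0.389
  outer loop
   vertex 1.5 4.3 2.8
   vertex 0.5 0.5 3.2
   vertex 2.0 3.2 4.7
  endloop
 endfacet
 facet normal -0.819 0.157 -0.552
  outer loop
   vertex 1.5 4.3 2.8
   vertex 1.8 2.0 1.7
   vertex 0.5 0.5 3.2
  endloop
 endfacet
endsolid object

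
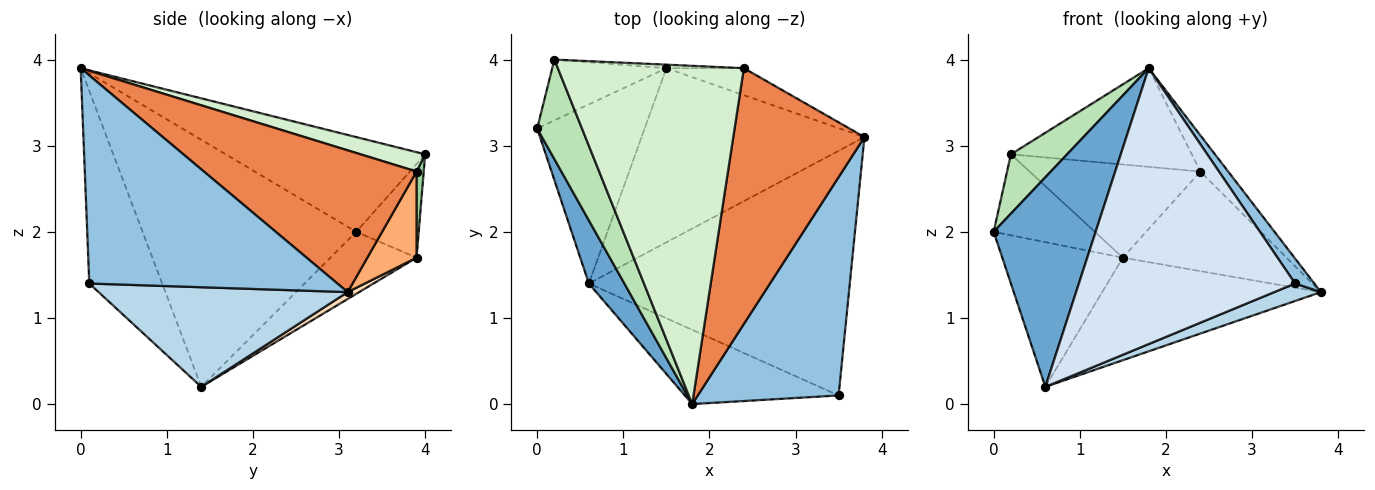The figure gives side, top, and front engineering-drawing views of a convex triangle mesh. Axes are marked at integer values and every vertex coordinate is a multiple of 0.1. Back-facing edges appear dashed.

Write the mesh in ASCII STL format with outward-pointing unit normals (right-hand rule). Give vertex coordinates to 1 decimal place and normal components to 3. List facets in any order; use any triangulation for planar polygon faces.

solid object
 facet normal -0.895 -0.427 0.129
  outer loop
   vertex 0.6 1.4 0.2
   vertex 1.8 0.0 3.9
   vertex 0.0 3.2 2.0
  endloop
 endfacet
 facet normal 0.826 -0.064 0.559
  outer loop
   vertex 3.5 0.1 1.4
   vertex 3.8 3.1 1.3
   vertex 1.8 0.0 3.9
  endloop
 endfacet
 facet normal 0.356 -0.067 -0.932
  outer loop
   vertex 3.5 0.1 1.4
   vertex 0.6 1.4 0.2
   vertex 3.8 3.1 1.3
  endloop
 endfacet
 facet normal -0.309 -0.918 -0.247
  outer loop
   vertex 3.5 0.1 1.4
   vertex 1.8 0.0 3.9
   vertex 0.6 1.4 0.2
  endloop
 endfacet
 facet normal 0.731 0.096 0.676
  outer loop
   vertex 2.4 3.9 2.7
   vertex 1.8 0.0 3.9
   vertex 3.8 3.1 1.3
  endloop
 endfacet
 facet normal 0.279 0.927 -0.251
  outer loop
   vertex 1.5 3.9 1.7
   vertex 2.4 3.9 2.7
   vertex 3.8 3.1 1.3
  endloop
 endfacet
 facet normal -0.409 0.573 -0.710
  outer loop
   vertex 1.5 3.9 1.7
   vertex 0.6 1.4 0.2
   vertex 0.0 3.2 2.0
  endloop
 endfacet
 facet normal 0.027 0.507 -0.861
  outer loop
   vertex 1.5 3.9 1.7
   vertex 3.8 3.1 1.3
   vertex 0.6 1.4 0.2
  endloop
 endfacet
 facet normal -0.442 0.717 -0.539
  outer loop
   vertex 0.2 4.0 2.9
   vertex 1.5 3.9 1.7
   vertex 0.0 3.2 2.0
  endloop
 endfacet
 facet normal 0.042 0.998 -0.038
  outer loop
   vertex 0.2 4.0 2.9
   vertex 2.4 3.9 2.7
   vertex 1.5 3.9 1.7
  endloop
 endfacet
 facet normal -0.876 -0.247 0.414
  outer loop
   vertex 0.2 4.0 2.9
   vertex 0.0 3.2 2.0
   vertex 1.8 0.0 3.9
  endloop
 endfacet
 facet normal 0.100 0.279 0.955
  outer loop
   vertex 0.2 4.0 2.9
   vertex 1.8 0.0 3.9
   vertex 2.4 3.9 2.7
  endloop
 endfacet
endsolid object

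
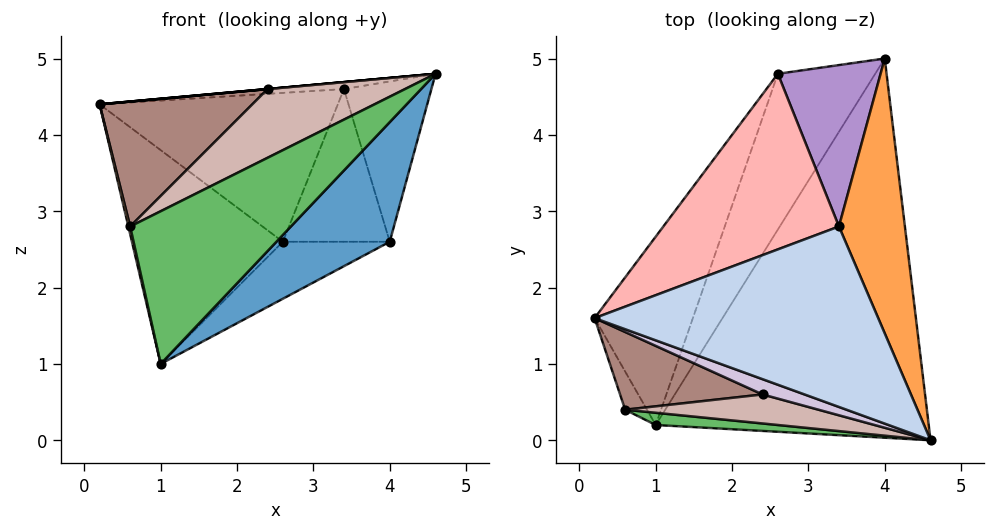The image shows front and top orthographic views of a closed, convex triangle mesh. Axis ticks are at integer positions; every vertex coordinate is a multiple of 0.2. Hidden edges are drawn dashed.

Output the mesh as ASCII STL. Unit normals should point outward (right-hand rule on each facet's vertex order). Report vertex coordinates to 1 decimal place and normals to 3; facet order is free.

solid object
 facet normal 0.704 -0.214 -0.678
  outer loop
   vertex 1.0 0.2 1.0
   vertex 4.0 5.0 2.6
   vertex 4.6 0.0 4.8
  endloop
 endfacet
 facet normal -0.077 0.038 0.996
  outer loop
   vertex 3.4 2.8 4.6
   vertex 0.2 1.6 4.4
   vertex 4.6 0.0 4.8
  endloop
 endfacet
 facet normal 0.718 0.351 0.601
  outer loop
   vertex 3.4 2.8 4.6
   vertex 4.6 0.0 4.8
   vertex 4.0 5.0 2.6
  endloop
 endfacet
 facet normal -0.976 -0.042 -0.212
  outer loop
   vertex 0.6 0.4 2.8
   vertex 0.2 1.6 4.4
   vertex 1.0 0.2 1.0
  endloop
 endfacet
 facet normal -0.138 -0.987 0.079
  outer loop
   vertex 0.6 0.4 2.8
   vertex 1.0 0.2 1.0
   vertex 4.6 0.0 4.8
  endloop
 endfacet
 facet normal -0.831 0.417 -0.367
  outer loop
   vertex 2.6 4.8 2.6
   vertex 1.0 0.2 1.0
   vertex 0.2 1.6 4.4
  endloop
 endfacet
 facet normal -0.049 0.343 -0.938
  outer loop
   vertex 2.6 4.8 2.6
   vertex 4.0 5.0 2.6
   vertex 1.0 0.2 1.0
  endloop
 endfacet
 facet normal -0.279 0.621 0.733
  outer loop
   vertex 2.6 4.8 2.6
   vertex 0.2 1.6 4.4
   vertex 3.4 2.8 4.6
  endloop
 endfacet
 facet normal -0.098 0.684 0.723
  outer loop
   vertex 2.6 4.8 2.6
   vertex 3.4 2.8 4.6
   vertex 4.0 5.0 2.6
  endloop
 endfacet
 facet normal -0.091 0.000 0.996
  outer loop
   vertex 2.4 0.6 4.6
   vertex 4.6 0.0 4.8
   vertex 0.2 1.6 4.4
  endloop
 endfacet
 facet normal -0.398 -0.779 0.485
  outer loop
   vertex 2.4 0.6 4.6
   vertex 0.2 1.6 4.4
   vertex 0.6 0.4 2.8
  endloop
 endfacet
 facet normal -0.276 -0.886 0.374
  outer loop
   vertex 2.4 0.6 4.6
   vertex 0.6 0.4 2.8
   vertex 4.6 0.0 4.8
  endloop
 endfacet
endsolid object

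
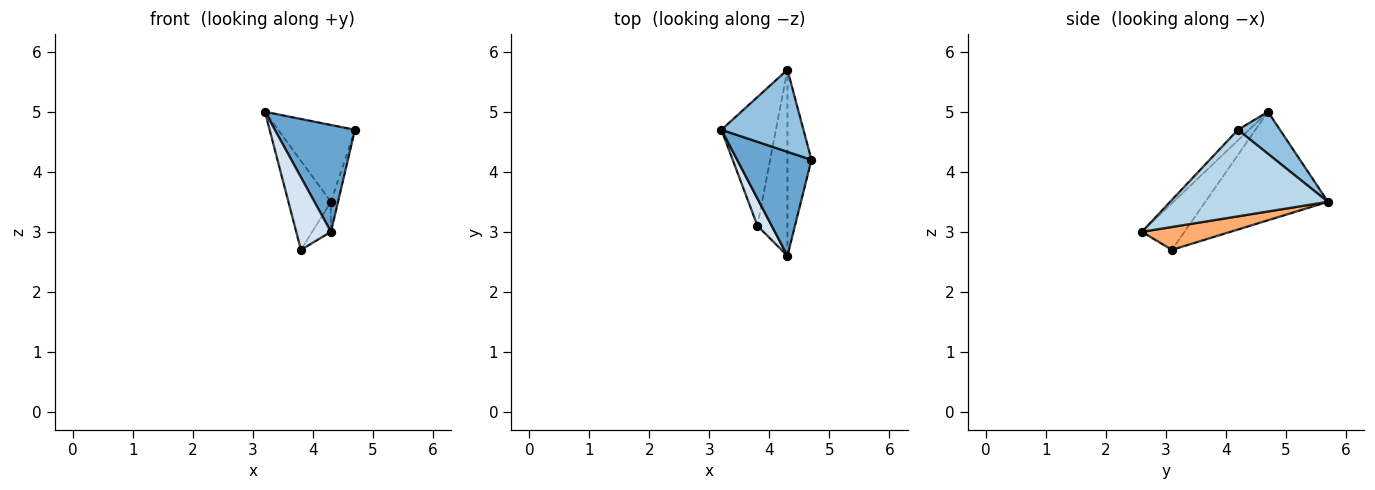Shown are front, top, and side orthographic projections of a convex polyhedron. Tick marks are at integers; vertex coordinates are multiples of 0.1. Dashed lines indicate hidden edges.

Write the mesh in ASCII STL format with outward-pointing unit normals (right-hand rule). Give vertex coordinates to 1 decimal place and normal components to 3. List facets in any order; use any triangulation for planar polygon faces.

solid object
 facet normal -0.099 -0.713 0.694
  outer loop
   vertex 4.3 2.6 3.0
   vertex 4.7 4.2 4.7
   vertex 3.2 4.7 5.0
  endloop
 endfacet
 facet normal 0.350 0.640 0.684
  outer loop
   vertex 4.3 5.7 3.5
   vertex 3.2 4.7 5.0
   vertex 4.7 4.2 4.7
  endloop
 endfacet
 facet normal 0.963 0.043 -0.267
  outer loop
   vertex 4.3 5.7 3.5
   vertex 4.7 4.2 4.7
   vertex 4.3 2.6 3.0
  endloop
 endfacet
 facet normal -0.754 -0.615 0.231
  outer loop
   vertex 3.8 3.1 2.7
   vertex 4.3 2.6 3.0
   vertex 3.2 4.7 5.0
  endloop
 endfacet
 facet normal -0.854 0.296 -0.429
  outer loop
   vertex 3.8 3.1 2.7
   vertex 3.2 4.7 5.0
   vertex 4.3 5.7 3.5
  endloop
 endfacet
 facet normal 0.601 0.127 -0.789
  outer loop
   vertex 3.8 3.1 2.7
   vertex 4.3 5.7 3.5
   vertex 4.3 2.6 3.0
  endloop
 endfacet
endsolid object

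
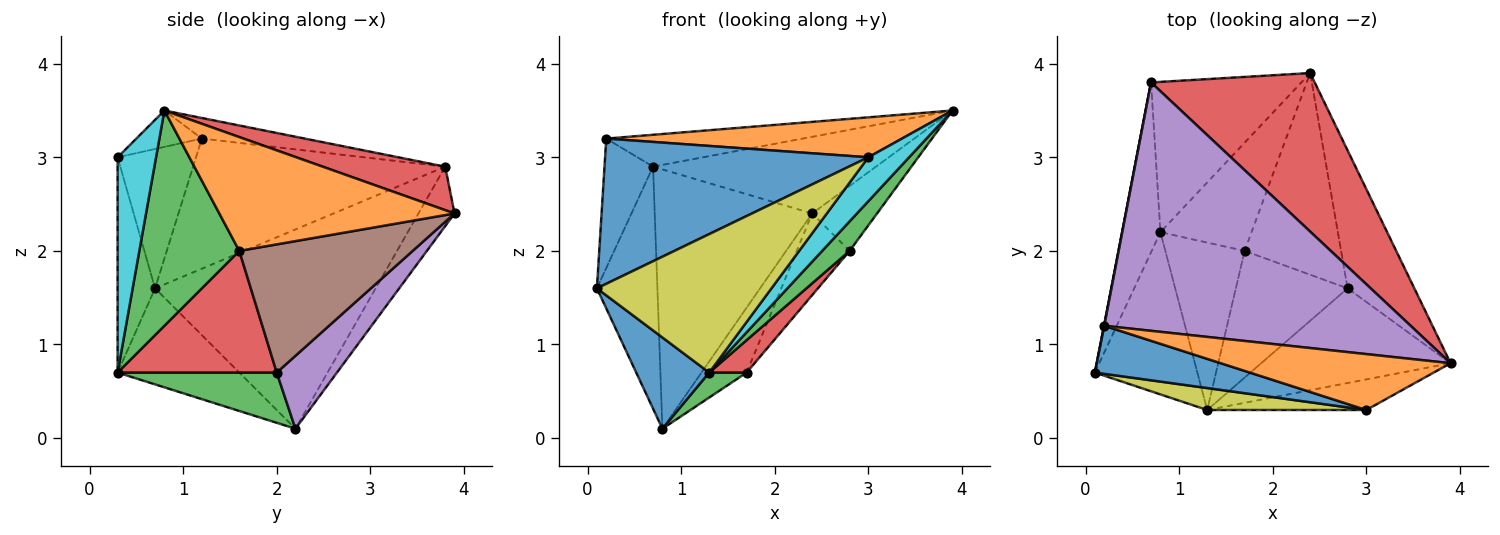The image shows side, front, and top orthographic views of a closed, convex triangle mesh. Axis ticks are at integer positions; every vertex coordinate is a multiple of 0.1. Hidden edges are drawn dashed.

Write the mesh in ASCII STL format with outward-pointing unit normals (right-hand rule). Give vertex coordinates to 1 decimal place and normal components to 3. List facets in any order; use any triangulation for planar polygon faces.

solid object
 facet normal -0.633 -0.380 -0.675
  outer loop
   vertex 1.3 0.3 0.7
   vertex 0.1 0.7 1.6
   vertex 0.8 2.2 0.1
  endloop
 endfacet
 facet normal 0.839 0.232 -0.492
  outer loop
   vertex 2.8 1.6 2.0
   vertex 2.4 3.9 2.4
   vertex 3.9 0.8 3.5
  endloop
 endfacet
 facet normal 0.735 -0.202 -0.647
  outer loop
   vertex 2.8 1.6 2.0
   vertex 3.9 0.8 3.5
   vertex 1.3 0.3 0.7
  endloop
 endfacet
 facet normal 0.233 0.423 0.876
  outer loop
   vertex 0.7 3.8 2.9
   vertex 3.9 0.8 3.5
   vertex 2.4 3.9 2.4
  endloop
 endfacet
 facet normal -0.067 0.127 0.990
  outer loop
   vertex 0.7 3.8 2.9
   vertex 0.2 1.2 3.2
   vertex 3.9 0.8 3.5
  endloop
 endfacet
 facet normal -0.195 0.849 -0.492
  outer loop
   vertex 0.7 3.8 2.9
   vertex 2.4 3.9 2.4
   vertex 0.8 2.2 0.1
  endloop
 endfacet
 facet normal -0.948 0.260 -0.182
  outer loop
   vertex 0.7 3.8 2.9
   vertex 0.8 2.2 0.1
   vertex 0.1 0.7 1.6
  endloop
 endfacet
 facet normal -0.982 0.189 0.002
  outer loop
   vertex 0.7 3.8 2.9
   vertex 0.1 0.7 1.6
   vertex 0.2 1.2 3.2
  endloop
 endfacet
 facet normal -0.207 -0.966 0.153
  outer loop
   vertex 3.0 0.3 3.0
   vertex 0.1 0.7 1.6
   vertex 1.3 0.3 0.7
  endloop
 endfacet
 facet normal 0.612 -0.649 -0.452
  outer loop
   vertex 3.0 0.3 3.0
   vertex 1.3 0.3 0.7
   vertex 3.9 0.8 3.5
  endloop
 endfacet
 facet normal -0.272 -0.914 0.302
  outer loop
   vertex 3.0 0.3 3.0
   vertex 0.2 1.2 3.2
   vertex 0.1 0.7 1.6
  endloop
 endfacet
 facet normal -0.128 -0.577 0.807
  outer loop
   vertex 3.0 0.3 3.0
   vertex 3.9 0.8 3.5
   vertex 0.2 1.2 3.2
  endloop
 endfacet
 facet normal 0.531 -0.125 -0.838
  outer loop
   vertex 1.7 2.0 0.7
   vertex 1.3 0.3 0.7
   vertex 0.8 2.2 0.1
  endloop
 endfacet
 facet normal 0.726 -0.171 -0.667
  outer loop
   vertex 1.7 2.0 0.7
   vertex 2.8 1.6 2.0
   vertex 1.3 0.3 0.7
  endloop
 endfacet
 facet normal 0.566 0.424 -0.707
  outer loop
   vertex 1.7 2.0 0.7
   vertex 0.8 2.2 0.1
   vertex 2.4 3.9 2.4
  endloop
 endfacet
 facet normal 0.776 0.237 -0.584
  outer loop
   vertex 1.7 2.0 0.7
   vertex 2.4 3.9 2.4
   vertex 2.8 1.6 2.0
  endloop
 endfacet
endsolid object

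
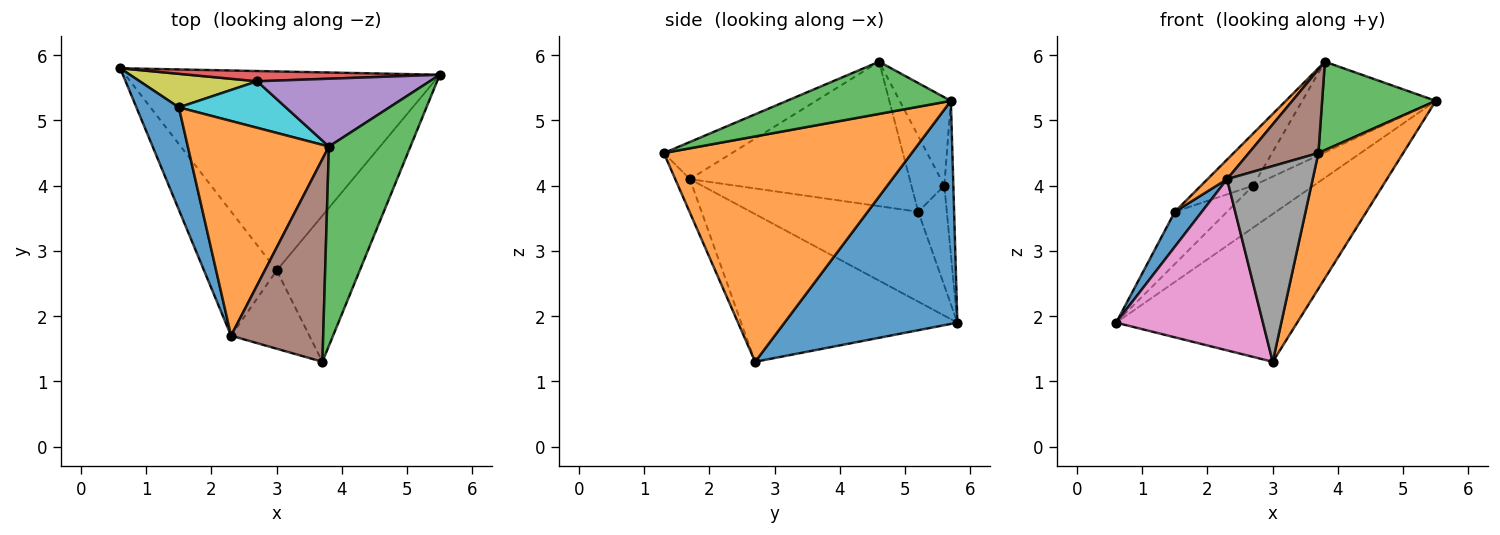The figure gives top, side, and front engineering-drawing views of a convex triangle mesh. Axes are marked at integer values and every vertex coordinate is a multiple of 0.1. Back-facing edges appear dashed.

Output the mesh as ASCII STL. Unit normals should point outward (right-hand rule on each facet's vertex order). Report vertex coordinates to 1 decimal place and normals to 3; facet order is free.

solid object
 facet normal 0.495 0.518 -0.698
  outer loop
   vertex 3.0 2.7 1.3
   vertex 0.6 5.8 1.9
   vertex 5.5 5.7 5.3
  endloop
 endfacet
 facet normal 0.893 -0.306 -0.329
  outer loop
   vertex 3.0 2.7 1.3
   vertex 5.5 5.7 5.3
   vertex 3.7 1.3 4.5
  endloop
 endfacet
 facet normal 0.505 -0.350 0.789
  outer loop
   vertex 3.8 4.6 5.9
   vertex 3.7 1.3 4.5
   vertex 5.5 5.7 5.3
  endloop
 endfacet
 facet normal -0.143 0.961 0.235
  outer loop
   vertex 2.7 5.6 4.0
   vertex 5.5 5.7 5.3
   vertex 0.6 5.8 1.9
  endloop
 endfacet
 facet normal -0.293 0.766 0.573
  outer loop
   vertex 2.7 5.6 4.0
   vertex 3.8 4.6 5.9
   vertex 5.5 5.7 5.3
  endloop
 endfacet
 facet normal -0.349 -0.357 0.866
  outer loop
   vertex 2.3 1.7 4.1
   vertex 3.7 1.3 4.5
   vertex 3.8 4.6 5.9
  endloop
 endfacet
 facet normal -0.766 -0.520 -0.377
  outer loop
   vertex 2.3 1.7 4.1
   vertex 0.6 5.8 1.9
   vertex 3.0 2.7 1.3
  endloop
 endfacet
 facet normal -0.157 -0.917 -0.367
  outer loop
   vertex 2.3 1.7 4.1
   vertex 3.0 2.7 1.3
   vertex 3.7 1.3 4.5
  endloop
 endfacet
 facet normal -0.418 0.764 0.491
  outer loop
   vertex 1.5 5.2 3.6
   vertex 2.7 5.6 4.0
   vertex 0.6 5.8 1.9
  endloop
 endfacet
 facet normal -0.426 0.675 0.602
  outer loop
   vertex 1.5 5.2 3.6
   vertex 3.8 4.6 5.9
   vertex 2.7 5.6 4.0
  endloop
 endfacet
 facet normal -0.895 -0.144 0.423
  outer loop
   vertex 1.5 5.2 3.6
   vertex 0.6 5.8 1.9
   vertex 2.3 1.7 4.1
  endloop
 endfacet
 facet normal -0.714 -0.064 0.697
  outer loop
   vertex 1.5 5.2 3.6
   vertex 2.3 1.7 4.1
   vertex 3.8 4.6 5.9
  endloop
 endfacet
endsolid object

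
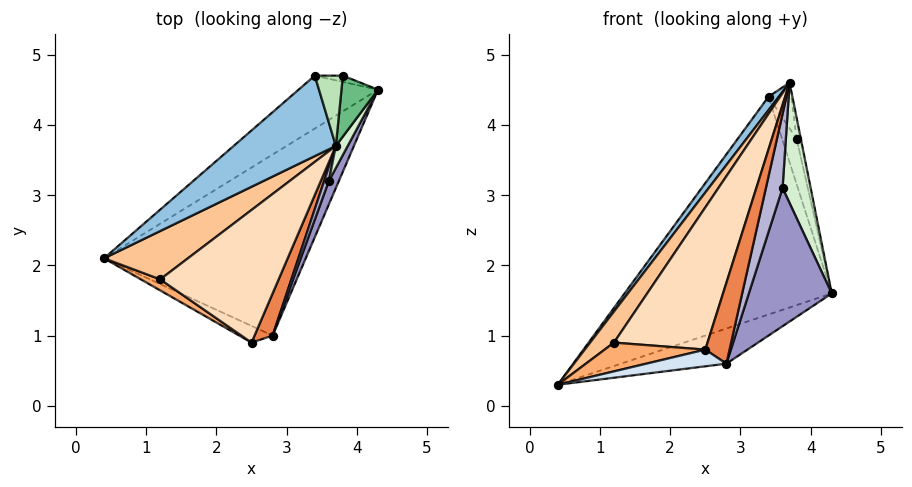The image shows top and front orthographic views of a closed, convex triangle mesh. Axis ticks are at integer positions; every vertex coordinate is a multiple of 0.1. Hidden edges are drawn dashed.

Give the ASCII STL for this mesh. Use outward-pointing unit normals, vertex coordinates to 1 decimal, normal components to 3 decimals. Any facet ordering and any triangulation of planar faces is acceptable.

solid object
 facet normal -0.461 0.862 -0.210
  outer loop
   vertex 3.4 4.7 4.4
   vertex 4.3 4.5 1.6
   vertex 0.4 2.1 0.3
  endloop
 endfacet
 facet normal -0.770 -0.105 0.630
  outer loop
   vertex 3.4 4.7 4.4
   vertex 0.4 2.1 0.3
   vertex 3.7 3.7 4.6
  endloop
 endfacet
 facet normal 0.206 0.186 -0.961
  outer loop
   vertex 2.8 1.0 0.6
   vertex 0.4 2.1 0.3
   vertex 4.3 4.5 1.6
  endloop
 endfacet
 facet normal -0.229 -0.688 -0.688
  outer loop
   vertex 2.8 1.0 0.6
   vertex 2.5 0.9 0.8
   vertex 0.4 2.1 0.3
  endloop
 endfacet
 facet normal 0.517 -0.759 0.396
  outer loop
   vertex 2.8 1.0 0.6
   vertex 3.7 3.7 4.6
   vertex 2.5 0.9 0.8
  endloop
 endfacet
 facet normal -0.526 -0.794 0.305
  outer loop
   vertex 1.2 1.8 0.9
   vertex 0.4 2.1 0.3
   vertex 2.5 0.9 0.8
  endloop
 endfacet
 facet normal -0.640 -0.416 0.646
  outer loop
   vertex 1.2 1.8 0.9
   vertex 3.7 3.7 4.6
   vertex 0.4 2.1 0.3
  endloop
 endfacet
 facet normal -0.413 -0.666 0.621
  outer loop
   vertex 1.2 1.8 0.9
   vertex 2.5 0.9 0.8
   vertex 3.7 3.7 4.6
  endloop
 endfacet
 facet normal 0.974 0.074 0.215
  outer loop
   vertex 3.8 4.7 3.8
   vertex 3.7 3.7 4.6
   vertex 4.3 4.5 1.6
  endloop
 endfacet
 facet normal -0.201 0.970 -0.134
  outer loop
   vertex 3.8 4.7 3.8
   vertex 4.3 4.5 1.6
   vertex 3.4 4.7 4.4
  endloop
 endfacet
 facet normal 0.783 0.339 0.522
  outer loop
   vertex 3.8 4.7 3.8
   vertex 3.4 4.7 4.4
   vertex 3.7 3.7 4.6
  endloop
 endfacet
 facet normal 0.911 -0.405 0.074
  outer loop
   vertex 3.6 3.2 3.1
   vertex 4.3 4.5 1.6
   vertex 3.7 3.7 4.6
  endloop
 endfacet
 facet normal 0.910 -0.410 0.069
  outer loop
   vertex 3.6 3.2 3.1
   vertex 2.8 1.0 0.6
   vertex 4.3 4.5 1.6
  endloop
 endfacet
 facet normal 0.904 -0.419 0.079
  outer loop
   vertex 3.6 3.2 3.1
   vertex 3.7 3.7 4.6
   vertex 2.8 1.0 0.6
  endloop
 endfacet
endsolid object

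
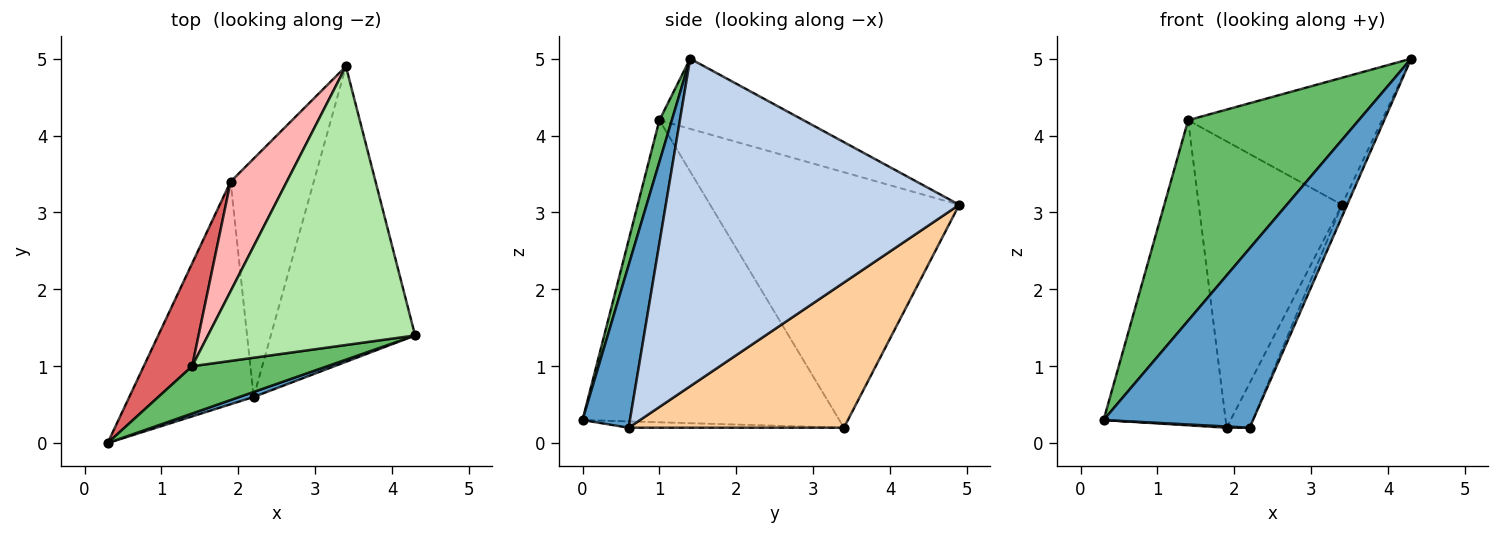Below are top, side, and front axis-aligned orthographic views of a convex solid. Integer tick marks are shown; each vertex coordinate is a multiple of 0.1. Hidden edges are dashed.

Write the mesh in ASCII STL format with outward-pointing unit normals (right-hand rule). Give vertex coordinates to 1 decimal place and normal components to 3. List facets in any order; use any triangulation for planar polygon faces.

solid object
 facet normal 0.302 -0.953 0.027
  outer loop
   vertex 2.2 0.6 0.2
   vertex 4.3 1.4 5.0
   vertex 0.3 0.0 0.3
  endloop
 endfacet
 facet normal 0.915 0.016 -0.403
  outer loop
   vertex 2.2 0.6 0.2
   vertex 3.4 4.9 3.1
   vertex 4.3 1.4 5.0
  endloop
 endfacet
 facet normal -0.051 -0.005 -0.999
  outer loop
   vertex 1.9 3.4 0.2
   vertex 2.2 0.6 0.2
   vertex 0.3 0.0 0.3
  endloop
 endfacet
 facet normal 0.864 0.093 -0.495
  outer loop
   vertex 1.9 3.4 0.2
   vertex 3.4 4.9 3.1
   vertex 2.2 0.6 0.2
  endloop
 endfacet
 facet normal 0.071 -0.971 0.229
  outer loop
   vertex 1.4 1.0 4.2
   vertex 0.3 0.0 0.3
   vertex 4.3 1.4 5.0
  endloop
 endfacet
 facet normal -0.295 0.396 0.870
  outer loop
   vertex 1.4 1.0 4.2
   vertex 4.3 1.4 5.0
   vertex 3.4 4.9 3.1
  endloop
 endfacet
 facet normal -0.894 0.425 0.143
  outer loop
   vertex 1.4 1.0 4.2
   vertex 1.9 3.4 0.2
   vertex 0.3 0.0 0.3
  endloop
 endfacet
 facet normal -0.852 0.490 0.187
  outer loop
   vertex 1.4 1.0 4.2
   vertex 3.4 4.9 3.1
   vertex 1.9 3.4 0.2
  endloop
 endfacet
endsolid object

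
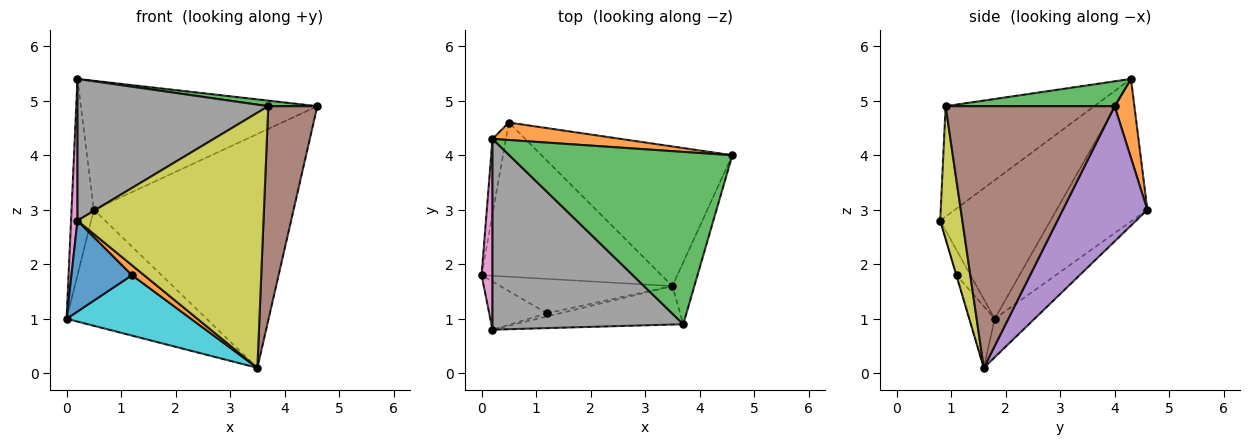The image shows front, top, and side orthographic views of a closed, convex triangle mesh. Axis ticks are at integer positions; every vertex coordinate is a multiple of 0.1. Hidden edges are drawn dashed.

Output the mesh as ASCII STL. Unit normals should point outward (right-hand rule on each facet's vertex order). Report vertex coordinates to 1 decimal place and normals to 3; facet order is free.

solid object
 facet normal -0.967 0.238 -0.091
  outer loop
   vertex 0.2 4.3 5.4
   vertex 0.5 4.6 3.0
   vertex 0.0 1.8 1.0
  endloop
 endfacet
 facet normal 0.083 0.988 0.134
  outer loop
   vertex 0.2 4.3 5.4
   vertex 4.6 4.0 4.9
   vertex 0.5 4.6 3.0
  endloop
 endfacet
 facet normal 0.111 -0.032 0.993
  outer loop
   vertex 3.7 0.9 4.9
   vertex 4.6 4.0 4.9
   vertex 0.2 4.3 5.4
  endloop
 endfacet
 facet normal -0.169 0.593 -0.788
  outer loop
   vertex 3.5 1.6 0.1
   vertex 0.0 1.8 1.0
   vertex 0.5 4.6 3.0
  endloop
 endfacet
 facet normal 0.341 0.807 -0.482
  outer loop
   vertex 3.5 1.6 0.1
   vertex 0.5 4.6 3.0
   vertex 4.6 4.0 4.9
  endloop
 endfacet
 facet normal 0.957 -0.278 -0.080
  outer loop
   vertex 3.5 1.6 0.1
   vertex 4.6 4.0 4.9
   vertex 3.7 0.9 4.9
  endloop
 endfacet
 facet normal -0.995 -0.058 0.078
  outer loop
   vertex 0.2 0.8 2.8
   vertex 0.2 4.3 5.4
   vertex 0.0 1.8 1.0
  endloop
 endfacet
 facet normal -0.421 -0.541 0.728
  outer loop
   vertex 0.2 0.8 2.8
   vertex 3.7 0.9 4.9
   vertex 0.2 4.3 5.4
  endloop
 endfacet
 facet normal 0.117 -0.982 -0.148
  outer loop
   vertex 0.2 0.8 2.8
   vertex 3.5 1.6 0.1
   vertex 3.7 0.9 4.9
  endloop
 endfacet
 facet normal -0.174 -0.856 -0.487
  outer loop
   vertex 1.2 1.1 1.8
   vertex 0.0 1.8 1.0
   vertex 3.5 1.6 0.1
  endloop
 endfacet
 facet normal -0.199 -0.866 -0.459
  outer loop
   vertex 1.2 1.1 1.8
   vertex 0.2 0.8 2.8
   vertex 0.0 1.8 1.0
  endloop
 endfacet
 facet normal -0.016 -0.953 -0.302
  outer loop
   vertex 1.2 1.1 1.8
   vertex 3.5 1.6 0.1
   vertex 0.2 0.8 2.8
  endloop
 endfacet
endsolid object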